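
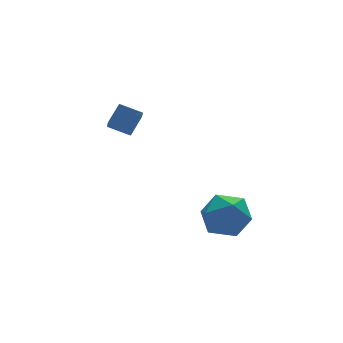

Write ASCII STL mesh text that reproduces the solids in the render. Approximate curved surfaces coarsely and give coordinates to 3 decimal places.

solid 
facet normal -0.716 0.598 0.360
outer loop
vertex -2.275 -0.106 0.544
vertex -1.688 0.219 1.173
vertex -1.971 0.671 -0.142
endloop
endfacet
facet normal -0.639 -0.354 -0.684
outer loop
vertex -1.312 0.121 -0.473
vertex -2.275 -0.106 0.544
vertex -1.971 0.671 -0.142
endloop
endfacet
facet normal -0.716 0.599 0.360
outer loop
vertex -1.971 0.671 -0.142
vertex -1.688 0.219 1.173
vertex -1.383 0.996 0.487
endloop
endfacet
facet normal 0.282 0.719 -0.635
outer loop
vertex -1.383 0.996 0.487
vertex -1.312 0.121 -0.473
vertex -1.971 0.671 -0.142
endloop
endfacet
facet normal -0.282 -0.720 0.635
outer loop
vertex -2.275 -0.106 0.544
vertex -1.029 -0.331 0.842
vertex -1.688 0.219 1.173
endloop
endfacet
facet normal -0.639 -0.353 -0.684
outer loop
vertex -1.617 -0.656 0.213
vertex -2.275 -0.106 0.544
vertex -1.312 0.121 -0.473
endloop
endfacet
facet normal -0.282 -0.719 0.635
outer loop
vertex -1.617 -0.656 0.213
vertex -1.029 -0.331 0.842
vertex -2.275 -0.106 0.544
endloop
endfacet
facet normal 0.638 0.353 0.684
outer loop
vertex -1.688 0.219 1.173
vertex -1.029 -0.331 0.842
vertex -1.383 0.996 0.487
endloop
endfacet
facet normal 0.282 0.719 -0.635
outer loop
vertex -0.725 0.446 0.156
vertex -1.312 0.121 -0.473
vertex -1.383 0.996 0.487
endloop
endfacet
facet normal 0.639 0.353 0.683
outer loop
vertex -1.383 0.996 0.487
vertex -1.029 -0.331 0.842
vertex -0.725 0.446 0.156
endloop
endfacet
facet normal 0.716 -0.598 -0.359
outer loop
vertex -0.725 0.446 0.156
vertex -1.617 -0.656 0.213
vertex -1.312 0.121 -0.473
endloop
endfacet
facet normal 0.716 -0.598 -0.360
outer loop
vertex -1.029 -0.331 0.842
vertex -1.617 -0.656 0.213
vertex -0.725 0.446 0.156
endloop
endfacet
facet normal 0.433 0.661 0.613
outer loop
vertex 0.764 -3.057 -2.704
vertex 0.245 -3.429 -1.936
vertex 1.142 -3.807 -2.162
endloop
endfacet
facet normal 0.868 0.491 0.074
outer loop
vertex 0.764 -3.057 -2.704
vertex 1.142 -3.807 -2.162
vertex 1.231 -3.815 -3.157
endloop
endfacet
facet normal 0.536 0.651 -0.537
outer loop
vertex 0.764 -3.057 -2.704
vertex 1.231 -3.815 -3.157
vertex 0.389 -3.443 -3.546
endloop
endfacet
facet normal -0.104 0.921 -0.376
outer loop
vertex 0.764 -3.057 -2.704
vertex 0.389 -3.443 -3.546
vertex -0.22 -3.204 -2.791
endloop
endfacet
facet normal -0.168 0.927 0.335
outer loop
vertex 0.764 -3.057 -2.704
vertex -0.22 -3.204 -2.791
vertex 0.245 -3.429 -1.936
endloop
endfacet
facet normal 0.972 -0.216 0.089
outer loop
vertex 1.231 -3.815 -3.157
vertex 1.142 -3.807 -2.162
vertex 1.0 -4.656 -2.669
endloop
endfacet
facet normal 0.268 0.061 0.961
outer loop
vertex 1.142 -3.807 -2.162
vertex 0.245 -3.429 -1.936
vertex 0.391 -4.417 -1.914
endloop
endfacet
facet normal -0.705 0.491 0.512
outer loop
vertex 0.245 -3.429 -1.936
vertex -0.22 -3.204 -2.791
vertex -0.451 -4.045 -2.303
endloop
endfacet
facet normal -0.602 0.481 -0.638
outer loop
vertex -0.22 -3.204 -2.791
vertex 0.389 -3.443 -3.546
vertex -0.362 -4.053 -3.298
endloop
endfacet
facet normal 0.435 0.044 -0.899
outer loop
vertex 0.389 -3.443 -3.546
vertex 1.231 -3.815 -3.157
vertex 0.535 -4.431 -3.524
endloop
endfacet
facet normal 0.104 -0.921 0.376
outer loop
vertex 0.016 -4.803 -2.756
vertex 1.0 -4.656 -2.669
vertex 0.391 -4.417 -1.914
endloop
endfacet
facet normal -0.536 -0.651 0.537
outer loop
vertex 0.016 -4.803 -2.756
vertex 0.391 -4.417 -1.914
vertex -0.451 -4.045 -2.303
endloop
endfacet
facet normal -0.868 -0.491 -0.074
outer loop
vertex 0.016 -4.803 -2.756
vertex -0.451 -4.045 -2.303
vertex -0.362 -4.053 -3.298
endloop
endfacet
facet normal -0.433 -0.661 -0.613
outer loop
vertex 0.016 -4.803 -2.756
vertex -0.362 -4.053 -3.298
vertex 0.535 -4.431 -3.524
endloop
endfacet
facet normal 0.168 -0.927 -0.335
outer loop
vertex 0.016 -4.803 -2.756
vertex 0.535 -4.431 -3.524
vertex 1.0 -4.656 -2.669
endloop
endfacet
facet normal 0.602 -0.481 0.638
outer loop
vertex 0.391 -4.417 -1.914
vertex 1.0 -4.656 -2.669
vertex 1.142 -3.807 -2.162
endloop
endfacet
facet normal -0.435 -0.044 0.899
outer loop
vertex -0.451 -4.045 -2.303
vertex 0.391 -4.417 -1.914
vertex 0.245 -3.429 -1.936
endloop
endfacet
facet normal -0.972 0.216 -0.089
outer loop
vertex -0.362 -4.053 -3.298
vertex -0.451 -4.045 -2.303
vertex -0.22 -3.204 -2.791
endloop
endfacet
facet normal -0.268 -0.061 -0.961
outer loop
vertex 0.535 -4.431 -3.524
vertex -0.362 -4.053 -3.298
vertex 0.389 -3.443 -3.546
endloop
endfacet
facet normal 0.705 -0.491 -0.512
outer loop
vertex 1.0 -4.656 -2.669
vertex 0.535 -4.431 -3.524
vertex 1.231 -3.815 -3.157
endloop
endfacet

endsolid


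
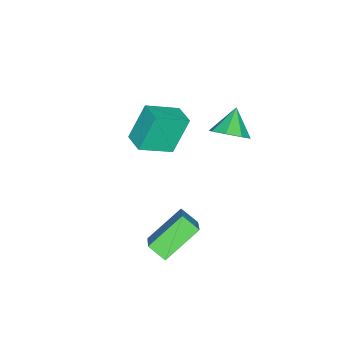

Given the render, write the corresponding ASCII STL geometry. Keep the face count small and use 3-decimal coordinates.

solid 
facet normal -0.626 -0.773 -0.108
outer loop
vertex -2.997 -1.954 0.901
vertex -4.077 -0.974 0.151
vertex -2.249 -2.338 -0.679
endloop
endfacet
facet normal 0.658 -0.598 0.457
outer loop
vertex -1.623 -1.566 -0.571
vertex -2.997 -1.954 0.901
vertex -2.249 -2.338 -0.679
endloop
endfacet
facet normal -0.626 -0.772 -0.109
outer loop
vertex -2.249 -2.338 -0.679
vertex -4.077 -0.974 0.151
vertex -3.328 -1.358 -1.429
endloop
endfacet
facet normal 0.418 -0.215 -0.883
outer loop
vertex -3.328 -1.358 -1.429
vertex -1.623 -1.566 -0.571
vertex -2.249 -2.338 -0.679
endloop
endfacet
facet normal -0.418 0.215 0.883
outer loop
vertex -2.997 -1.954 0.901
vertex -3.451 -0.202 0.259
vertex -4.077 -0.974 0.151
endloop
endfacet
facet normal 0.659 -0.597 0.457
outer loop
vertex -2.372 -1.182 1.009
vertex -2.997 -1.954 0.901
vertex -1.623 -1.566 -0.571
endloop
endfacet
facet normal -0.418 0.215 0.883
outer loop
vertex -2.372 -1.182 1.009
vertex -3.451 -0.202 0.259
vertex -2.997 -1.954 0.901
endloop
endfacet
facet normal -0.658 0.598 -0.457
outer loop
vertex -4.077 -0.974 0.151
vertex -3.451 -0.202 0.259
vertex -3.328 -1.358 -1.429
endloop
endfacet
facet normal 0.418 -0.215 -0.883
outer loop
vertex -2.703 -0.586 -1.321
vertex -1.623 -1.566 -0.571
vertex -3.328 -1.358 -1.429
endloop
endfacet
facet normal -0.659 0.597 -0.457
outer loop
vertex -3.328 -1.358 -1.429
vertex -3.451 -0.202 0.259
vertex -2.703 -0.586 -1.321
endloop
endfacet
facet normal 0.626 0.773 0.109
outer loop
vertex -2.703 -0.586 -1.321
vertex -2.372 -1.182 1.009
vertex -1.623 -1.566 -0.571
endloop
endfacet
facet normal 0.626 0.772 0.109
outer loop
vertex -3.451 -0.202 0.259
vertex -2.372 -1.182 1.009
vertex -2.703 -0.586 -1.321
endloop
endfacet
facet normal -0.698 0.429 0.573
outer loop
vertex 0.851 1.551 -0.977
vertex 0.876 2.286 -1.497
vertex -0.101 1.036 -1.75
endloop
endfacet
facet normal -0.027 -0.816 0.577
outer loop
vertex 1.204 0.234 -2.823
vertex 0.851 1.551 -0.977
vertex -0.101 1.036 -1.75
endloop
endfacet
facet normal -0.698 0.429 0.573
outer loop
vertex -0.101 1.036 -1.75
vertex 0.876 2.286 -1.497
vertex -0.076 1.771 -2.27
endloop
endfacet
facet normal -0.716 -0.387 -0.581
outer loop
vertex -0.076 1.771 -2.27
vertex 1.204 0.234 -2.823
vertex -0.101 1.036 -1.75
endloop
endfacet
facet normal 0.716 0.387 0.581
outer loop
vertex 0.851 1.551 -0.977
vertex 2.181 1.484 -2.57
vertex 0.876 2.286 -1.497
endloop
endfacet
facet normal -0.027 -0.816 0.577
outer loop
vertex 2.156 0.749 -2.05
vertex 0.851 1.551 -0.977
vertex 1.204 0.234 -2.823
endloop
endfacet
facet normal 0.716 0.387 0.581
outer loop
vertex 2.156 0.749 -2.05
vertex 2.181 1.484 -2.57
vertex 0.851 1.551 -0.977
endloop
endfacet
facet normal 0.027 0.816 -0.577
outer loop
vertex 0.876 2.286 -1.497
vertex 2.181 1.484 -2.57
vertex -0.076 1.771 -2.27
endloop
endfacet
facet normal -0.716 -0.387 -0.581
outer loop
vertex 1.229 0.969 -3.343
vertex 1.204 0.234 -2.823
vertex -0.076 1.771 -2.27
endloop
endfacet
facet normal 0.027 0.816 -0.577
outer loop
vertex -0.076 1.771 -2.27
vertex 2.181 1.484 -2.57
vertex 1.229 0.969 -3.343
endloop
endfacet
facet normal 0.698 -0.429 -0.573
outer loop
vertex 1.229 0.969 -3.343
vertex 2.156 0.749 -2.05
vertex 1.204 0.234 -2.823
endloop
endfacet
facet normal 0.698 -0.429 -0.573
outer loop
vertex 2.181 1.484 -2.57
vertex 2.156 0.749 -2.05
vertex 1.229 0.969 -3.343
endloop
endfacet
facet normal 0.739 0.121 -0.663
outer loop
vertex -1.057 2.42 2.927
vertex -1.595 2.344 2.313
vertex -1.303 2.971 2.753
endloop
endfacet
facet normal 0.078 0.332 0.940
outer loop
vertex -1.057 2.42 2.927
vertex -1.303 2.971 2.753
vertex -2.505 2.196 3.127
endloop
endfacet
facet normal 0.740 0.120 -0.662
outer loop
vertex -1.303 2.971 2.753
vertex -1.595 2.344 2.313
vertex -1.719 3.154 2.321
endloop
endfacet
facet normal -0.294 0.745 0.599
outer loop
vertex -1.303 2.971 2.753
vertex -1.719 3.154 2.321
vertex -2.505 2.196 3.127
endloop
endfacet
facet normal 0.740 0.120 -0.662
outer loop
vertex -1.719 3.154 2.321
vertex -1.595 2.344 2.313
vertex -2.063 2.863 1.884
endloop
endfacet
facet normal -0.720 0.685 0.111
outer loop
vertex -1.719 3.154 2.321
vertex -2.063 2.863 1.884
vertex -2.505 2.196 3.127
endloop
endfacet
facet normal 0.740 0.120 -0.662
outer loop
vertex -2.063 2.863 1.884
vertex -1.595 2.344 2.313
vertex -2.133 2.268 1.698
endloop
endfacet
facet normal -0.953 0.187 -0.239
outer loop
vertex -2.063 2.863 1.884
vertex -2.133 2.268 1.698
vertex -2.505 2.196 3.127
endloop
endfacet
facet normal 0.740 0.120 -0.662
outer loop
vertex -2.133 2.268 1.698
vertex -1.595 2.344 2.313
vertex -1.887 1.717 1.873
endloop
endfacet
facet normal -0.854 -0.459 -0.245
outer loop
vertex -2.133 2.268 1.698
vertex -1.887 1.717 1.873
vertex -2.505 2.196 3.127
endloop
endfacet
facet normal 0.740 0.120 -0.662
outer loop
vertex -1.887 1.717 1.873
vertex -1.595 2.344 2.313
vertex -1.471 1.533 2.305
endloop
endfacet
facet normal -0.483 -0.870 0.094
outer loop
vertex -1.887 1.717 1.873
vertex -1.471 1.533 2.305
vertex -2.505 2.196 3.127
endloop
endfacet
facet normal 0.739 0.120 -0.663
outer loop
vertex -1.471 1.533 2.305
vertex -1.595 2.344 2.313
vertex -1.127 1.825 2.741
endloop
endfacet
facet normal -0.054 -0.809 0.585
outer loop
vertex -1.471 1.533 2.305
vertex -1.127 1.825 2.741
vertex -2.505 2.196 3.127
endloop
endfacet
facet normal 0.739 0.120 -0.663
outer loop
vertex -1.127 1.825 2.741
vertex -1.595 2.344 2.313
vertex -1.057 2.42 2.927
endloop
endfacet
facet normal 0.177 -0.313 0.933
outer loop
vertex -1.127 1.825 2.741
vertex -1.057 2.42 2.927
vertex -2.505 2.196 3.127
endloop
endfacet

endsolid


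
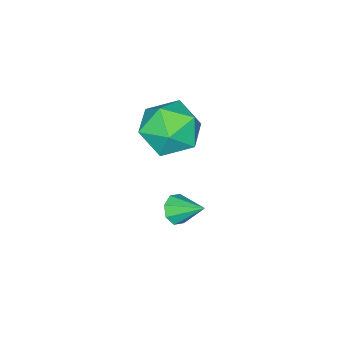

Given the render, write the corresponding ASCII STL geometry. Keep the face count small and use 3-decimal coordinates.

solid 
facet normal -0.991 -0.130 -0.033
outer loop
vertex -4.583 0.415 -0.369
vertex -4.417 -0.774 -0.685
vertex -4.498 -0.455 0.511
endloop
endfacet
facet normal -0.815 0.370 0.445
outer loop
vertex -4.583 0.415 -0.369
vertex -4.498 -0.455 0.511
vertex -3.923 0.634 0.658
endloop
endfacet
facet normal -0.455 0.884 0.104
outer loop
vertex -4.583 0.415 -0.369
vertex -3.923 0.634 0.658
vertex -3.486 0.989 -0.447
endloop
endfacet
facet normal -0.408 0.701 -0.584
outer loop
vertex -4.583 0.415 -0.369
vertex -3.486 0.989 -0.447
vertex -3.791 0.119 -1.278
endloop
endfacet
facet normal -0.740 0.074 -0.669
outer loop
vertex -4.583 0.415 -0.369
vertex -3.791 0.119 -1.278
vertex -4.417 -0.774 -0.685
endloop
endfacet
facet normal -0.377 0.075 0.923
outer loop
vertex -3.923 0.634 0.658
vertex -4.498 -0.455 0.511
vertex -3.349 -0.419 0.978
endloop
endfacet
facet normal -0.661 -0.735 0.151
outer loop
vertex -4.498 -0.455 0.511
vertex -4.417 -0.774 -0.685
vertex -3.654 -1.289 0.147
endloop
endfacet
facet normal -0.254 -0.405 -0.878
outer loop
vertex -4.417 -0.774 -0.685
vertex -3.791 0.119 -1.278
vertex -3.217 -0.934 -0.958
endloop
endfacet
facet normal 0.282 0.609 -0.741
outer loop
vertex -3.791 0.119 -1.278
vertex -3.486 0.989 -0.447
vertex -2.642 0.155 -0.811
endloop
endfacet
facet normal 0.205 0.905 0.372
outer loop
vertex -3.486 0.989 -0.447
vertex -3.923 0.634 0.658
vertex -2.723 0.474 0.385
endloop
endfacet
facet normal 0.408 -0.701 0.584
outer loop
vertex -2.557 -0.715 0.069
vertex -3.349 -0.419 0.978
vertex -3.654 -1.289 0.147
endloop
endfacet
facet normal 0.455 -0.884 -0.104
outer loop
vertex -2.557 -0.715 0.069
vertex -3.654 -1.289 0.147
vertex -3.217 -0.934 -0.958
endloop
endfacet
facet normal 0.815 -0.370 -0.445
outer loop
vertex -2.557 -0.715 0.069
vertex -3.217 -0.934 -0.958
vertex -2.642 0.155 -0.811
endloop
endfacet
facet normal 0.991 0.130 0.033
outer loop
vertex -2.557 -0.715 0.069
vertex -2.642 0.155 -0.811
vertex -2.723 0.474 0.385
endloop
endfacet
facet normal 0.740 -0.074 0.669
outer loop
vertex -2.557 -0.715 0.069
vertex -2.723 0.474 0.385
vertex -3.349 -0.419 0.978
endloop
endfacet
facet normal -0.282 -0.609 0.741
outer loop
vertex -3.654 -1.289 0.147
vertex -3.349 -0.419 0.978
vertex -4.498 -0.455 0.511
endloop
endfacet
facet normal -0.205 -0.905 -0.372
outer loop
vertex -3.217 -0.934 -0.958
vertex -3.654 -1.289 0.147
vertex -4.417 -0.774 -0.685
endloop
endfacet
facet normal 0.377 -0.075 -0.923
outer loop
vertex -2.642 0.155 -0.811
vertex -3.217 -0.934 -0.958
vertex -3.791 0.119 -1.278
endloop
endfacet
facet normal 0.661 0.735 -0.151
outer loop
vertex -2.723 0.474 0.385
vertex -2.642 0.155 -0.811
vertex -3.486 0.989 -0.447
endloop
endfacet
facet normal 0.254 0.405 0.878
outer loop
vertex -3.349 -0.419 0.978
vertex -2.723 0.474 0.385
vertex -3.923 0.634 0.658
endloop
endfacet
facet normal 0.076 -0.827 -0.556
outer loop
vertex 0.942 3.229 0.941
vertex 0.367 3.227 0.865
vertex 0.818 3.459 0.582
endloop
endfacet
facet normal 0.848 0.527 0.045
outer loop
vertex 0.942 3.229 0.941
vertex 0.818 3.459 0.582
vertex 0.273 4.253 1.555
endloop
endfacet
facet normal 0.076 -0.827 -0.557
outer loop
vertex 0.818 3.459 0.582
vertex 0.367 3.227 0.865
vertex 0.43 3.553 0.389
endloop
endfacet
facet normal 0.408 0.806 -0.429
outer loop
vertex 0.818 3.459 0.582
vertex 0.43 3.553 0.389
vertex 0.273 4.253 1.555
endloop
endfacet
facet normal 0.076 -0.827 -0.557
outer loop
vertex 0.43 3.553 0.389
vertex 0.367 3.227 0.865
vertex 0.005 3.457 0.474
endloop
endfacet
facet normal -0.286 0.804 -0.521
outer loop
vertex 0.43 3.553 0.389
vertex 0.005 3.457 0.474
vertex 0.273 4.253 1.555
endloop
endfacet
facet normal 0.076 -0.827 -0.557
outer loop
vertex 0.005 3.457 0.474
vertex 0.367 3.227 0.865
vertex -0.208 3.226 0.788
endloop
endfacet
facet normal -0.833 0.524 -0.179
outer loop
vertex 0.005 3.457 0.474
vertex -0.208 3.226 0.788
vertex 0.273 4.253 1.555
endloop
endfacet
facet normal 0.076 -0.826 -0.558
outer loop
vertex -0.208 3.226 0.788
vertex 0.367 3.227 0.865
vertex -0.083 2.995 1.147
endloop
endfacet
facet normal -0.908 0.128 0.398
outer loop
vertex -0.208 3.226 0.788
vertex -0.083 2.995 1.147
vertex 0.273 4.253 1.555
endloop
endfacet
facet normal 0.077 -0.827 -0.557
outer loop
vertex -0.083 2.995 1.147
vertex 0.367 3.227 0.865
vertex 0.305 2.901 1.34
endloop
endfacet
facet normal -0.469 -0.150 0.870
outer loop
vertex -0.083 2.995 1.147
vertex 0.305 2.901 1.34
vertex 0.273 4.253 1.555
endloop
endfacet
facet normal 0.077 -0.827 -0.557
outer loop
vertex 0.305 2.901 1.34
vertex 0.367 3.227 0.865
vertex 0.73 2.998 1.255
endloop
endfacet
facet normal 0.226 -0.148 0.963
outer loop
vertex 0.305 2.901 1.34
vertex 0.73 2.998 1.255
vertex 0.273 4.253 1.555
endloop
endfacet
facet normal 0.076 -0.827 -0.557
outer loop
vertex 0.73 2.998 1.255
vertex 0.367 3.227 0.865
vertex 0.942 3.229 0.941
endloop
endfacet
facet normal 0.773 0.133 0.620
outer loop
vertex 0.73 2.998 1.255
vertex 0.942 3.229 0.941
vertex 0.273 4.253 1.555
endloop
endfacet

endsolid


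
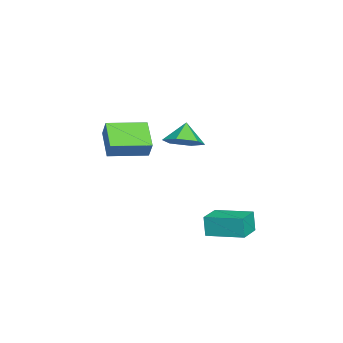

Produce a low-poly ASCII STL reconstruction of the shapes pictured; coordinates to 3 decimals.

solid 
facet normal 0.578 -0.032 -0.815
outer loop
vertex 0.515 1.796 2.889
vertex -0.096 1.03 2.486
vertex -0.32 2.046 2.287
endloop
endfacet
facet normal -0.170 0.804 0.570
outer loop
vertex 0.515 1.796 2.889
vertex -0.32 2.046 2.287
vertex -0.824 1.07 3.514
endloop
endfacet
facet normal 0.578 -0.032 -0.815
outer loop
vertex -0.32 2.046 2.287
vertex -0.096 1.03 2.486
vertex -0.931 1.279 1.884
endloop
endfacet
facet normal -0.807 0.576 0.127
outer loop
vertex -0.32 2.046 2.287
vertex -0.931 1.279 1.884
vertex -0.824 1.07 3.514
endloop
endfacet
facet normal 0.578 -0.032 -0.815
outer loop
vertex -0.931 1.279 1.884
vertex -0.096 1.03 2.486
vertex -0.707 0.263 2.083
endloop
endfacet
facet normal -0.977 -0.208 0.037
outer loop
vertex -0.931 1.279 1.884
vertex -0.707 0.263 2.083
vertex -0.824 1.07 3.514
endloop
endfacet
facet normal 0.578 -0.032 -0.815
outer loop
vertex -0.707 0.263 2.083
vertex -0.096 1.03 2.486
vertex 0.129 0.013 2.686
endloop
endfacet
facet normal -0.511 -0.766 0.390
outer loop
vertex -0.707 0.263 2.083
vertex 0.129 0.013 2.686
vertex -0.824 1.07 3.514
endloop
endfacet
facet normal 0.578 -0.032 -0.815
outer loop
vertex 0.129 0.013 2.686
vertex -0.096 1.03 2.486
vertex 0.74 0.78 3.089
endloop
endfacet
facet normal 0.127 -0.539 0.833
outer loop
vertex 0.129 0.013 2.686
vertex 0.74 0.78 3.089
vertex -0.824 1.07 3.514
endloop
endfacet
facet normal 0.578 -0.032 -0.815
outer loop
vertex 0.74 0.78 3.089
vertex -0.096 1.03 2.486
vertex 0.515 1.796 2.889
endloop
endfacet
facet normal 0.297 0.247 0.922
outer loop
vertex 0.74 0.78 3.089
vertex 0.515 1.796 2.889
vertex -0.824 1.07 3.514
endloop
endfacet
facet normal -0.824 -0.270 0.499
outer loop
vertex -3.596 -3.432 1.97
vertex -4.364 -1.411 1.794
vertex -4.092 -3.705 1.004
endloop
endfacet
facet normal 0.354 -0.932 0.081
outer loop
vertex -2.576 -3.209 0.086
vertex -3.596 -3.432 1.97
vertex -4.092 -3.705 1.004
endloop
endfacet
facet normal -0.824 -0.269 0.498
outer loop
vertex -4.092 -3.705 1.004
vertex -4.364 -1.411 1.794
vertex -4.86 -1.683 0.827
endloop
endfacet
facet normal -0.443 -0.244 -0.863
outer loop
vertex -4.86 -1.683 0.827
vertex -2.576 -3.209 0.086
vertex -4.092 -3.705 1.004
endloop
endfacet
facet normal 0.443 0.243 0.863
outer loop
vertex -3.596 -3.432 1.97
vertex -2.848 -0.915 0.876
vertex -4.364 -1.411 1.794
endloop
endfacet
facet normal 0.353 -0.932 0.081
outer loop
vertex -2.08 -2.937 1.053
vertex -3.596 -3.432 1.97
vertex -2.576 -3.209 0.086
endloop
endfacet
facet normal 0.442 0.244 0.863
outer loop
vertex -2.08 -2.937 1.053
vertex -2.848 -0.915 0.876
vertex -3.596 -3.432 1.97
endloop
endfacet
facet normal -0.354 0.932 -0.081
outer loop
vertex -4.364 -1.411 1.794
vertex -2.848 -0.915 0.876
vertex -4.86 -1.683 0.827
endloop
endfacet
facet normal -0.443 -0.243 -0.863
outer loop
vertex -3.344 -1.188 -0.09
vertex -2.576 -3.209 0.086
vertex -4.86 -1.683 0.827
endloop
endfacet
facet normal -0.354 0.932 -0.082
outer loop
vertex -4.86 -1.683 0.827
vertex -2.848 -0.915 0.876
vertex -3.344 -1.188 -0.09
endloop
endfacet
facet normal 0.824 0.270 -0.498
outer loop
vertex -3.344 -1.188 -0.09
vertex -2.08 -2.937 1.053
vertex -2.576 -3.209 0.086
endloop
endfacet
facet normal 0.824 0.269 -0.499
outer loop
vertex -2.848 -0.915 0.876
vertex -2.08 -2.937 1.053
vertex -3.344 -1.188 -0.09
endloop
endfacet
facet normal -0.955 0.259 -0.141
outer loop
vertex -0.393 2.548 -2.251
vertex 0.095 4.499 -1.97
vertex -0.189 2.665 -3.418
endloop
endfacet
facet normal -0.241 -0.961 -0.138
outer loop
vertex 1.225 2.281 -3.21
vertex -0.393 2.548 -2.251
vertex -0.189 2.665 -3.418
endloop
endfacet
facet normal -0.955 0.259 -0.141
outer loop
vertex -0.189 2.665 -3.418
vertex 0.095 4.499 -1.97
vertex 0.299 4.616 -3.137
endloop
endfacet
facet normal 0.171 0.098 -0.980
outer loop
vertex 0.299 4.616 -3.137
vertex 1.225 2.281 -3.21
vertex -0.189 2.665 -3.418
endloop
endfacet
facet normal -0.171 -0.098 0.980
outer loop
vertex -0.393 2.548 -2.251
vertex 1.509 4.115 -1.762
vertex 0.095 4.499 -1.97
endloop
endfacet
facet normal -0.241 -0.961 -0.138
outer loop
vertex 1.021 2.164 -2.043
vertex -0.393 2.548 -2.251
vertex 1.225 2.281 -3.21
endloop
endfacet
facet normal -0.171 -0.098 0.980
outer loop
vertex 1.021 2.164 -2.043
vertex 1.509 4.115 -1.762
vertex -0.393 2.548 -2.251
endloop
endfacet
facet normal 0.241 0.961 0.138
outer loop
vertex 0.095 4.499 -1.97
vertex 1.509 4.115 -1.762
vertex 0.299 4.616 -3.137
endloop
endfacet
facet normal 0.171 0.098 -0.980
outer loop
vertex 1.713 4.232 -2.929
vertex 1.225 2.281 -3.21
vertex 0.299 4.616 -3.137
endloop
endfacet
facet normal 0.241 0.961 0.138
outer loop
vertex 0.299 4.616 -3.137
vertex 1.509 4.115 -1.762
vertex 1.713 4.232 -2.929
endloop
endfacet
facet normal 0.955 -0.259 0.141
outer loop
vertex 1.713 4.232 -2.929
vertex 1.021 2.164 -2.043
vertex 1.225 2.281 -3.21
endloop
endfacet
facet normal 0.955 -0.259 0.141
outer loop
vertex 1.509 4.115 -1.762
vertex 1.021 2.164 -2.043
vertex 1.713 4.232 -2.929
endloop
endfacet

endsolid


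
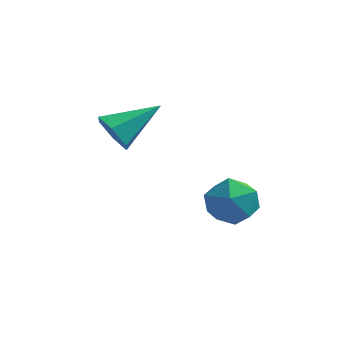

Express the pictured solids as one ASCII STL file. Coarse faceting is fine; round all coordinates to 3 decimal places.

solid 
facet normal -0.278 0.696 0.662
outer loop
vertex -0.354 0.932 -1.958
vertex 0.194 0.508 -1.282
vertex 0.57 1.197 -1.848
endloop
endfacet
facet normal -0.276 0.961 -0.001
outer loop
vertex -0.354 0.932 -1.958
vertex 0.57 1.197 -1.848
vertex 0.199 1.09 -2.735
endloop
endfacet
facet normal -0.720 0.569 -0.397
outer loop
vertex -0.354 0.932 -1.958
vertex 0.199 1.09 -2.735
vertex -0.406 0.336 -2.717
endloop
endfacet
facet normal -0.998 0.060 0.021
outer loop
vertex -0.354 0.932 -1.958
vertex -0.406 0.336 -2.717
vertex -0.409 -0.024 -1.819
endloop
endfacet
facet normal -0.724 0.140 0.675
outer loop
vertex -0.354 0.932 -1.958
vertex -0.409 -0.024 -1.819
vertex 0.194 0.508 -1.282
endloop
endfacet
facet normal 0.382 0.885 -0.267
outer loop
vertex 0.199 1.09 -2.735
vertex 0.57 1.197 -1.848
vertex 1.089 0.764 -2.541
endloop
endfacet
facet normal 0.379 0.455 0.806
outer loop
vertex 0.57 1.197 -1.848
vertex 0.194 0.508 -1.282
vertex 1.086 0.404 -1.643
endloop
endfacet
facet normal -0.343 -0.445 0.827
outer loop
vertex 0.194 0.508 -1.282
vertex -0.409 -0.024 -1.819
vertex 0.481 -0.35 -1.625
endloop
endfacet
facet normal -0.787 -0.572 -0.232
outer loop
vertex -0.409 -0.024 -1.819
vertex -0.406 0.336 -2.717
vertex 0.11 -0.457 -2.512
endloop
endfacet
facet normal -0.338 0.250 -0.907
outer loop
vertex -0.406 0.336 -2.717
vertex 0.199 1.09 -2.735
vertex 0.486 0.232 -3.078
endloop
endfacet
facet normal 0.998 -0.060 -0.021
outer loop
vertex 1.034 -0.192 -2.402
vertex 1.089 0.764 -2.541
vertex 1.086 0.404 -1.643
endloop
endfacet
facet normal 0.720 -0.569 0.397
outer loop
vertex 1.034 -0.192 -2.402
vertex 1.086 0.404 -1.643
vertex 0.481 -0.35 -1.625
endloop
endfacet
facet normal 0.276 -0.961 0.001
outer loop
vertex 1.034 -0.192 -2.402
vertex 0.481 -0.35 -1.625
vertex 0.11 -0.457 -2.512
endloop
endfacet
facet normal 0.278 -0.696 -0.662
outer loop
vertex 1.034 -0.192 -2.402
vertex 0.11 -0.457 -2.512
vertex 0.486 0.232 -3.078
endloop
endfacet
facet normal 0.724 -0.140 -0.675
outer loop
vertex 1.034 -0.192 -2.402
vertex 0.486 0.232 -3.078
vertex 1.089 0.764 -2.541
endloop
endfacet
facet normal 0.787 0.572 0.232
outer loop
vertex 1.086 0.404 -1.643
vertex 1.089 0.764 -2.541
vertex 0.57 1.197 -1.848
endloop
endfacet
facet normal 0.338 -0.250 0.907
outer loop
vertex 0.481 -0.35 -1.625
vertex 1.086 0.404 -1.643
vertex 0.194 0.508 -1.282
endloop
endfacet
facet normal -0.382 -0.885 0.267
outer loop
vertex 0.11 -0.457 -2.512
vertex 0.481 -0.35 -1.625
vertex -0.409 -0.024 -1.819
endloop
endfacet
facet normal -0.379 -0.455 -0.806
outer loop
vertex 0.486 0.232 -3.078
vertex 0.11 -0.457 -2.512
vertex -0.406 0.336 -2.717
endloop
endfacet
facet normal 0.343 0.445 -0.827
outer loop
vertex 1.089 0.764 -2.541
vertex 0.486 0.232 -3.078
vertex 0.199 1.09 -2.735
endloop
endfacet
facet normal -0.644 -0.617 -0.452
outer loop
vertex -2.884 0.242 -0.447
vertex -3.299 0.184 0.223
vertex -3.472 0.749 -0.302
endloop
endfacet
facet normal 0.394 0.645 -0.655
outer loop
vertex -2.884 0.242 -0.447
vertex -3.472 0.749 -0.302
vertex -2.141 1.296 1.037
endloop
endfacet
facet normal -0.644 -0.617 -0.452
outer loop
vertex -3.472 0.749 -0.302
vertex -3.299 0.184 0.223
vertex -3.887 0.692 0.367
endloop
endfacet
facet normal -0.291 0.952 -0.099
outer loop
vertex -3.472 0.749 -0.302
vertex -3.887 0.692 0.367
vertex -2.141 1.296 1.037
endloop
endfacet
facet normal -0.644 -0.617 -0.453
outer loop
vertex -3.887 0.692 0.367
vertex -3.299 0.184 0.223
vertex -3.715 0.127 0.892
endloop
endfacet
facet normal -0.457 0.527 0.717
outer loop
vertex -3.887 0.692 0.367
vertex -3.715 0.127 0.892
vertex -2.141 1.296 1.037
endloop
endfacet
facet normal -0.643 -0.618 -0.453
outer loop
vertex -3.715 0.127 0.892
vertex -3.299 0.184 0.223
vertex -3.127 -0.38 0.748
endloop
endfacet
facet normal 0.062 -0.205 0.977
outer loop
vertex -3.715 0.127 0.892
vertex -3.127 -0.38 0.748
vertex -2.141 1.296 1.037
endloop
endfacet
facet normal -0.644 -0.617 -0.452
outer loop
vertex -3.127 -0.38 0.748
vertex -3.299 0.184 0.223
vertex -2.711 -0.323 0.078
endloop
endfacet
facet normal 0.748 -0.513 0.421
outer loop
vertex -3.127 -0.38 0.748
vertex -2.711 -0.323 0.078
vertex -2.141 1.296 1.037
endloop
endfacet
facet normal -0.644 -0.617 -0.452
outer loop
vertex -2.711 -0.323 0.078
vertex -3.299 0.184 0.223
vertex -2.884 0.242 -0.447
endloop
endfacet
facet normal 0.914 -0.088 -0.396
outer loop
vertex -2.711 -0.323 0.078
vertex -2.884 0.242 -0.447
vertex -2.141 1.296 1.037
endloop
endfacet

endsolid


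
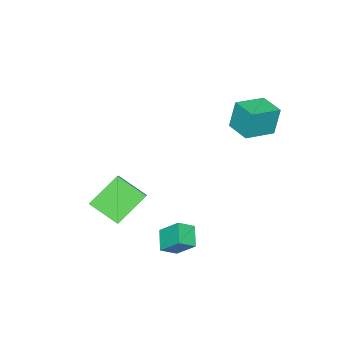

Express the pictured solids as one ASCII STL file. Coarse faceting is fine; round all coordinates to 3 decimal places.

solid 
facet normal -0.640 -0.501 -0.583
outer loop
vertex 1.362 -3.55 -2.53
vertex 1.045 -2.08 -3.444
vertex 2.894 -4.016 -3.81
endloop
endfacet
facet normal 0.180 -0.835 0.520
outer loop
vertex 3.655 -3.42 -3.116
vertex 1.362 -3.55 -2.53
vertex 2.894 -4.016 -3.81
endloop
endfacet
facet normal -0.640 -0.501 -0.583
outer loop
vertex 2.894 -4.016 -3.81
vertex 1.045 -2.08 -3.444
vertex 2.577 -2.546 -4.724
endloop
endfacet
facet normal 0.747 -0.227 -0.624
outer loop
vertex 2.577 -2.546 -4.724
vertex 3.655 -3.42 -3.116
vertex 2.894 -4.016 -3.81
endloop
endfacet
facet normal -0.747 0.227 0.624
outer loop
vertex 1.362 -3.55 -2.53
vertex 1.806 -1.484 -2.75
vertex 1.045 -2.08 -3.444
endloop
endfacet
facet normal 0.180 -0.835 0.520
outer loop
vertex 2.123 -2.954 -1.836
vertex 1.362 -3.55 -2.53
vertex 3.655 -3.42 -3.116
endloop
endfacet
facet normal -0.747 0.227 0.624
outer loop
vertex 2.123 -2.954 -1.836
vertex 1.806 -1.484 -2.75
vertex 1.362 -3.55 -2.53
endloop
endfacet
facet normal -0.180 0.835 -0.520
outer loop
vertex 1.045 -2.08 -3.444
vertex 1.806 -1.484 -2.75
vertex 2.577 -2.546 -4.724
endloop
endfacet
facet normal 0.747 -0.227 -0.624
outer loop
vertex 3.338 -1.95 -4.03
vertex 3.655 -3.42 -3.116
vertex 2.577 -2.546 -4.724
endloop
endfacet
facet normal -0.180 0.835 -0.520
outer loop
vertex 2.577 -2.546 -4.724
vertex 1.806 -1.484 -2.75
vertex 3.338 -1.95 -4.03
endloop
endfacet
facet normal 0.640 0.501 0.583
outer loop
vertex 3.338 -1.95 -4.03
vertex 2.123 -2.954 -1.836
vertex 3.655 -3.42 -3.116
endloop
endfacet
facet normal 0.640 0.501 0.583
outer loop
vertex 1.806 -1.484 -2.75
vertex 2.123 -2.954 -1.836
vertex 3.338 -1.95 -4.03
endloop
endfacet
facet normal -0.750 0.421 -0.510
outer loop
vertex 3.102 2.344 -2.239
vertex 3.866 2.981 -2.836
vertex 3.189 1.355 -3.184
endloop
endfacet
facet normal -0.659 -0.549 0.514
outer loop
vertex 3.894 0.959 -2.704
vertex 3.102 2.344 -2.239
vertex 3.189 1.355 -3.184
endloop
endfacet
facet normal -0.750 0.421 -0.511
outer loop
vertex 3.189 1.355 -3.184
vertex 3.866 2.981 -2.836
vertex 3.953 1.992 -3.78
endloop
endfacet
facet normal 0.064 -0.722 -0.689
outer loop
vertex 3.953 1.992 -3.78
vertex 3.894 0.959 -2.704
vertex 3.189 1.355 -3.184
endloop
endfacet
facet normal -0.064 0.722 0.689
outer loop
vertex 3.102 2.344 -2.239
vertex 4.571 2.585 -2.356
vertex 3.866 2.981 -2.836
endloop
endfacet
facet normal -0.658 -0.549 0.515
outer loop
vertex 3.807 1.948 -1.76
vertex 3.102 2.344 -2.239
vertex 3.894 0.959 -2.704
endloop
endfacet
facet normal -0.063 0.721 0.690
outer loop
vertex 3.807 1.948 -1.76
vertex 4.571 2.585 -2.356
vertex 3.102 2.344 -2.239
endloop
endfacet
facet normal 0.659 0.549 -0.514
outer loop
vertex 3.866 2.981 -2.836
vertex 4.571 2.585 -2.356
vertex 3.953 1.992 -3.78
endloop
endfacet
facet normal 0.063 -0.722 -0.689
outer loop
vertex 4.658 1.596 -3.301
vertex 3.894 0.959 -2.704
vertex 3.953 1.992 -3.78
endloop
endfacet
facet normal 0.658 0.550 -0.515
outer loop
vertex 3.953 1.992 -3.78
vertex 4.571 2.585 -2.356
vertex 4.658 1.596 -3.301
endloop
endfacet
facet normal 0.750 -0.421 0.510
outer loop
vertex 4.658 1.596 -3.301
vertex 3.807 1.948 -1.76
vertex 3.894 0.959 -2.704
endloop
endfacet
facet normal 0.750 -0.422 0.510
outer loop
vertex 4.571 2.585 -2.356
vertex 3.807 1.948 -1.76
vertex 4.658 1.596 -3.301
endloop
endfacet
facet normal -0.934 0.314 -0.171
outer loop
vertex -3.063 1.62 2.752
vertex -2.624 2.884 2.674
vertex -2.838 1.447 1.207
endloop
endfacet
facet normal -0.327 -0.943 0.058
outer loop
vertex -1.316 0.936 1.486
vertex -3.063 1.62 2.752
vertex -2.838 1.447 1.207
endloop
endfacet
facet normal -0.934 0.314 -0.171
outer loop
vertex -2.838 1.447 1.207
vertex -2.624 2.884 2.674
vertex -2.399 2.711 1.13
endloop
endfacet
facet normal 0.143 -0.110 -0.984
outer loop
vertex -2.399 2.711 1.13
vertex -1.316 0.936 1.486
vertex -2.838 1.447 1.207
endloop
endfacet
facet normal -0.143 0.110 0.984
outer loop
vertex -3.063 1.62 2.752
vertex -1.102 2.373 2.953
vertex -2.624 2.884 2.674
endloop
endfacet
facet normal -0.327 -0.943 0.058
outer loop
vertex -1.541 1.109 3.03
vertex -3.063 1.62 2.752
vertex -1.316 0.936 1.486
endloop
endfacet
facet normal -0.143 0.110 0.984
outer loop
vertex -1.541 1.109 3.03
vertex -1.102 2.373 2.953
vertex -3.063 1.62 2.752
endloop
endfacet
facet normal 0.327 0.943 -0.058
outer loop
vertex -2.624 2.884 2.674
vertex -1.102 2.373 2.953
vertex -2.399 2.711 1.13
endloop
endfacet
facet normal 0.143 -0.110 -0.984
outer loop
vertex -0.877 2.2 1.408
vertex -1.316 0.936 1.486
vertex -2.399 2.711 1.13
endloop
endfacet
facet normal 0.327 0.943 -0.058
outer loop
vertex -2.399 2.711 1.13
vertex -1.102 2.373 2.953
vertex -0.877 2.2 1.408
endloop
endfacet
facet normal 0.934 -0.314 0.171
outer loop
vertex -0.877 2.2 1.408
vertex -1.541 1.109 3.03
vertex -1.316 0.936 1.486
endloop
endfacet
facet normal 0.934 -0.314 0.171
outer loop
vertex -1.102 2.373 2.953
vertex -1.541 1.109 3.03
vertex -0.877 2.2 1.408
endloop
endfacet

endsolid


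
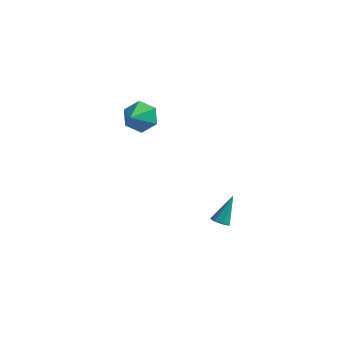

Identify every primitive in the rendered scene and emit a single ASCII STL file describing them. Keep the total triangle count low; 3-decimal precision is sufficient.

solid 
facet normal -0.162 -0.550 -0.819
outer loop
vertex 1.833 0.596 -3.733
vertex 1.341 0.669 -3.685
vertex 1.674 0.945 -3.936
endloop
endfacet
facet normal 0.926 0.365 -0.097
outer loop
vertex 1.833 0.596 -3.733
vertex 1.674 0.945 -3.936
vertex 1.599 1.551 -2.375
endloop
endfacet
facet normal -0.161 -0.550 -0.819
outer loop
vertex 1.674 0.945 -3.936
vertex 1.341 0.669 -3.685
vertex 1.264 1.086 -3.95
endloop
endfacet
facet normal 0.317 0.889 -0.330
outer loop
vertex 1.674 0.945 -3.936
vertex 1.264 1.086 -3.95
vertex 1.599 1.551 -2.375
endloop
endfacet
facet normal -0.160 -0.550 -0.819
outer loop
vertex 1.264 1.086 -3.95
vertex 1.341 0.669 -3.685
vertex 0.912 0.913 -3.765
endloop
endfacet
facet normal -0.497 0.855 -0.147
outer loop
vertex 1.264 1.086 -3.95
vertex 0.912 0.913 -3.765
vertex 1.599 1.551 -2.375
endloop
endfacet
facet normal -0.161 -0.552 -0.818
outer loop
vertex 0.912 0.913 -3.765
vertex 1.341 0.669 -3.685
vertex 0.883 0.557 -3.519
endloop
endfacet
facet normal -0.904 0.290 0.314
outer loop
vertex 0.912 0.913 -3.765
vertex 0.883 0.557 -3.519
vertex 1.599 1.551 -2.375
endloop
endfacet
facet normal -0.162 -0.552 -0.818
outer loop
vertex 0.883 0.557 -3.519
vertex 1.341 0.669 -3.685
vertex 1.199 0.285 -3.398
endloop
endfacet
facet normal -0.598 -0.381 0.705
outer loop
vertex 0.883 0.557 -3.519
vertex 1.199 0.285 -3.398
vertex 1.599 1.551 -2.375
endloop
endfacet
facet normal -0.162 -0.552 -0.818
outer loop
vertex 1.199 0.285 -3.398
vertex 1.341 0.669 -3.685
vertex 1.622 0.303 -3.494
endloop
endfacet
facet normal 0.194 -0.653 0.732
outer loop
vertex 1.199 0.285 -3.398
vertex 1.622 0.303 -3.494
vertex 1.599 1.551 -2.375
endloop
endfacet
facet normal -0.162 -0.551 -0.819
outer loop
vertex 1.622 0.303 -3.494
vertex 1.341 0.669 -3.685
vertex 1.833 0.596 -3.733
endloop
endfacet
facet normal 0.870 -0.320 0.375
outer loop
vertex 1.622 0.303 -3.494
vertex 1.833 0.596 -3.733
vertex 1.599 1.551 -2.375
endloop
endfacet
facet normal -0.021 0.859 -0.511
outer loop
vertex -2.12 -0.361 2.224
vertex -2.374 0.065 2.951
vertex -1.517 -0.023 2.768
endloop
endfacet
facet normal 0.638 -0.727 -0.255
outer loop
vertex -2.12 -0.361 2.224
vertex -1.517 -0.023 2.768
vertex -2.346 -1.045 3.609
endloop
endfacet
facet normal -0.021 0.860 -0.510
outer loop
vertex -1.517 -0.023 2.768
vertex -2.374 0.065 2.951
vertex -1.771 0.403 3.496
endloop
endfacet
facet normal 0.835 -0.295 0.464
outer loop
vertex -1.517 -0.023 2.768
vertex -1.771 0.403 3.496
vertex -2.346 -1.045 3.609
endloop
endfacet
facet normal -0.021 0.860 -0.510
outer loop
vertex -1.771 0.403 3.496
vertex -2.374 0.065 2.951
vertex -2.627 0.49 3.678
endloop
endfacet
facet normal 0.207 -0.006 0.978
outer loop
vertex -1.771 0.403 3.496
vertex -2.627 0.49 3.678
vertex -2.346 -1.045 3.609
endloop
endfacet
facet normal -0.021 0.860 -0.510
outer loop
vertex -2.627 0.49 3.678
vertex -2.374 0.065 2.951
vertex -3.23 0.152 3.133
endloop
endfacet
facet normal -0.616 -0.148 0.774
outer loop
vertex -2.627 0.49 3.678
vertex -3.23 0.152 3.133
vertex -2.346 -1.045 3.609
endloop
endfacet
facet normal -0.021 0.860 -0.510
outer loop
vertex -3.23 0.152 3.133
vertex -2.374 0.065 2.951
vertex -2.976 -0.273 2.406
endloop
endfacet
facet normal -0.813 -0.579 0.054
outer loop
vertex -3.23 0.152 3.133
vertex -2.976 -0.273 2.406
vertex -2.346 -1.045 3.609
endloop
endfacet
facet normal -0.020 0.860 -0.511
outer loop
vertex -2.976 -0.273 2.406
vertex -2.374 0.065 2.951
vertex -2.12 -0.361 2.224
endloop
endfacet
facet normal -0.187 -0.868 -0.459
outer loop
vertex -2.976 -0.273 2.406
vertex -2.12 -0.361 2.224
vertex -2.346 -1.045 3.609
endloop
endfacet

endsolid


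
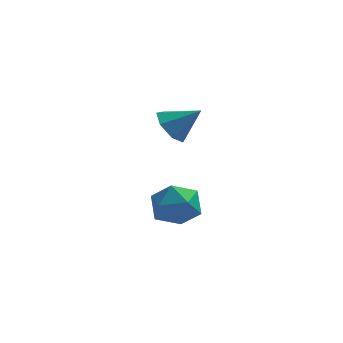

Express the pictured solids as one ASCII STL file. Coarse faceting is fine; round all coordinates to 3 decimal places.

solid 
facet normal -0.602 0.798 0.033
outer loop
vertex 1.453 0.731 -3.717
vertex 1.007 0.362 -2.928
vertex 1.785 0.945 -2.823
endloop
endfacet
facet normal 0.033 0.969 -0.244
outer loop
vertex 1.453 0.731 -3.717
vertex 1.785 0.945 -2.823
vertex 2.415 0.742 -3.543
endloop
endfacet
facet normal 0.142 0.558 -0.818
outer loop
vertex 1.453 0.731 -3.717
vertex 2.415 0.742 -3.543
vertex 2.026 0.034 -4.093
endloop
endfacet
facet normal -0.426 0.133 -0.895
outer loop
vertex 1.453 0.731 -3.717
vertex 2.026 0.034 -4.093
vertex 1.156 -0.201 -3.714
endloop
endfacet
facet normal -0.886 0.281 -0.369
outer loop
vertex 1.453 0.731 -3.717
vertex 1.156 -0.201 -3.714
vertex 1.007 0.362 -2.928
endloop
endfacet
facet normal 0.534 0.812 0.238
outer loop
vertex 2.415 0.742 -3.543
vertex 1.785 0.945 -2.823
vertex 2.564 0.381 -2.646
endloop
endfacet
facet normal -0.493 0.534 0.687
outer loop
vertex 1.785 0.945 -2.823
vertex 1.007 0.362 -2.928
vertex 1.694 0.146 -2.267
endloop
endfacet
facet normal -0.952 -0.303 0.036
outer loop
vertex 1.007 0.362 -2.928
vertex 1.156 -0.201 -3.714
vertex 1.305 -0.562 -2.817
endloop
endfacet
facet normal -0.208 -0.543 -0.814
outer loop
vertex 1.156 -0.201 -3.714
vertex 2.026 0.034 -4.093
vertex 1.935 -0.765 -3.537
endloop
endfacet
facet normal 0.709 0.146 -0.690
outer loop
vertex 2.026 0.034 -4.093
vertex 2.415 0.742 -3.543
vertex 2.713 -0.182 -3.432
endloop
endfacet
facet normal 0.426 -0.133 0.895
outer loop
vertex 2.267 -0.551 -2.643
vertex 2.564 0.381 -2.646
vertex 1.694 0.146 -2.267
endloop
endfacet
facet normal -0.142 -0.558 0.818
outer loop
vertex 2.267 -0.551 -2.643
vertex 1.694 0.146 -2.267
vertex 1.305 -0.562 -2.817
endloop
endfacet
facet normal -0.033 -0.969 0.244
outer loop
vertex 2.267 -0.551 -2.643
vertex 1.305 -0.562 -2.817
vertex 1.935 -0.765 -3.537
endloop
endfacet
facet normal 0.602 -0.798 -0.033
outer loop
vertex 2.267 -0.551 -2.643
vertex 1.935 -0.765 -3.537
vertex 2.713 -0.182 -3.432
endloop
endfacet
facet normal 0.886 -0.281 0.369
outer loop
vertex 2.267 -0.551 -2.643
vertex 2.713 -0.182 -3.432
vertex 2.564 0.381 -2.646
endloop
endfacet
facet normal 0.208 0.543 0.814
outer loop
vertex 1.694 0.146 -2.267
vertex 2.564 0.381 -2.646
vertex 1.785 0.945 -2.823
endloop
endfacet
facet normal -0.709 -0.146 0.690
outer loop
vertex 1.305 -0.562 -2.817
vertex 1.694 0.146 -2.267
vertex 1.007 0.362 -2.928
endloop
endfacet
facet normal -0.534 -0.812 -0.238
outer loop
vertex 1.935 -0.765 -3.537
vertex 1.305 -0.562 -2.817
vertex 1.156 -0.201 -3.714
endloop
endfacet
facet normal 0.493 -0.534 -0.687
outer loop
vertex 2.713 -0.182 -3.432
vertex 1.935 -0.765 -3.537
vertex 2.026 0.034 -4.093
endloop
endfacet
facet normal 0.952 0.303 -0.036
outer loop
vertex 2.564 0.381 -2.646
vertex 2.713 -0.182 -3.432
vertex 2.415 0.742 -3.543
endloop
endfacet
facet normal -0.783 0.022 -0.622
outer loop
vertex 2.147 0.238 0.132
vertex 1.697 -0.046 0.688
vertex 1.849 0.69 0.523
endloop
endfacet
facet normal 0.758 0.634 -0.155
outer loop
vertex 2.147 0.238 0.132
vertex 1.849 0.69 0.523
vertex 2.683 -0.074 1.472
endloop
endfacet
facet normal -0.783 0.023 -0.621
outer loop
vertex 1.849 0.69 0.523
vertex 1.697 -0.046 0.688
vertex 1.437 0.588 1.039
endloop
endfacet
facet normal 0.310 0.855 0.416
outer loop
vertex 1.849 0.69 0.523
vertex 1.437 0.588 1.039
vertex 2.683 -0.074 1.472
endloop
endfacet
facet normal -0.783 0.023 -0.622
outer loop
vertex 1.437 0.588 1.039
vertex 1.697 -0.046 0.688
vertex 1.22 0.009 1.291
endloop
endfacet
facet normal -0.087 0.425 0.901
outer loop
vertex 1.437 0.588 1.039
vertex 1.22 0.009 1.291
vertex 2.683 -0.074 1.472
endloop
endfacet
facet normal -0.783 0.022 -0.621
outer loop
vertex 1.22 0.009 1.291
vertex 1.697 -0.046 0.688
vertex 1.363 -0.612 1.089
endloop
endfacet
facet normal -0.134 -0.334 0.933
outer loop
vertex 1.22 0.009 1.291
vertex 1.363 -0.612 1.089
vertex 2.683 -0.074 1.472
endloop
endfacet
facet normal -0.783 0.022 -0.622
outer loop
vertex 1.363 -0.612 1.089
vertex 1.697 -0.046 0.688
vertex 1.757 -0.807 0.586
endloop
endfacet
facet normal 0.204 -0.848 0.489
outer loop
vertex 1.363 -0.612 1.089
vertex 1.757 -0.807 0.586
vertex 2.683 -0.074 1.472
endloop
endfacet
facet normal -0.784 0.021 -0.621
outer loop
vertex 1.757 -0.807 0.586
vertex 1.697 -0.046 0.688
vertex 2.105 -0.428 0.16
endloop
endfacet
facet normal 0.675 -0.731 -0.100
outer loop
vertex 1.757 -0.807 0.586
vertex 2.105 -0.428 0.16
vertex 2.683 -0.074 1.472
endloop
endfacet
facet normal -0.783 0.023 -0.622
outer loop
vertex 2.105 -0.428 0.16
vertex 1.697 -0.046 0.688
vertex 2.147 0.238 0.132
endloop
endfacet
facet normal 0.920 -0.074 -0.385
outer loop
vertex 2.105 -0.428 0.16
vertex 2.147 0.238 0.132
vertex 2.683 -0.074 1.472
endloop
endfacet

endsolid


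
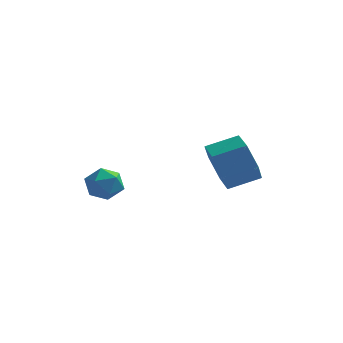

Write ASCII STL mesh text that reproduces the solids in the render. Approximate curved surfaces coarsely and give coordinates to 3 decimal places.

solid 
facet normal -0.078 0.691 0.719
outer loop
vertex -2.178 1.025 -3.401
vertex -1.978 0.565 -2.937
vertex -1.514 0.951 -3.258
endloop
endfacet
facet normal 0.091 0.992 0.093
outer loop
vertex -2.178 1.025 -3.401
vertex -1.514 0.951 -3.258
vertex -1.717 1.03 -3.906
endloop
endfacet
facet normal -0.421 0.826 -0.376
outer loop
vertex -2.178 1.025 -3.401
vertex -1.717 1.03 -3.906
vertex -2.306 0.694 -3.985
endloop
endfacet
facet normal -0.905 0.424 -0.042
outer loop
vertex -2.178 1.025 -3.401
vertex -2.306 0.694 -3.985
vertex -2.468 0.407 -3.387
endloop
endfacet
facet normal -0.693 0.340 0.636
outer loop
vertex -2.178 1.025 -3.401
vertex -2.468 0.407 -3.387
vertex -1.978 0.565 -2.937
endloop
endfacet
facet normal 0.702 0.700 -0.135
outer loop
vertex -1.717 1.03 -3.906
vertex -1.514 0.951 -3.258
vertex -1.232 0.573 -3.753
endloop
endfacet
facet normal 0.430 0.213 0.877
outer loop
vertex -1.514 0.951 -3.258
vertex -1.978 0.565 -2.937
vertex -1.394 0.286 -3.155
endloop
endfacet
facet normal -0.568 -0.354 0.743
outer loop
vertex -1.978 0.565 -2.937
vertex -2.468 0.407 -3.387
vertex -1.983 -0.05 -3.234
endloop
endfacet
facet normal -0.910 -0.219 -0.352
outer loop
vertex -2.468 0.407 -3.387
vertex -2.306 0.694 -3.985
vertex -2.186 0.029 -3.882
endloop
endfacet
facet normal -0.127 0.432 -0.893
outer loop
vertex -2.306 0.694 -3.985
vertex -1.717 1.03 -3.906
vertex -1.722 0.415 -4.203
endloop
endfacet
facet normal 0.905 -0.424 0.042
outer loop
vertex -1.522 -0.045 -3.739
vertex -1.232 0.573 -3.753
vertex -1.394 0.286 -3.155
endloop
endfacet
facet normal 0.421 -0.826 0.376
outer loop
vertex -1.522 -0.045 -3.739
vertex -1.394 0.286 -3.155
vertex -1.983 -0.05 -3.234
endloop
endfacet
facet normal -0.091 -0.992 -0.093
outer loop
vertex -1.522 -0.045 -3.739
vertex -1.983 -0.05 -3.234
vertex -2.186 0.029 -3.882
endloop
endfacet
facet normal 0.078 -0.691 -0.719
outer loop
vertex -1.522 -0.045 -3.739
vertex -2.186 0.029 -3.882
vertex -1.722 0.415 -4.203
endloop
endfacet
facet normal 0.693 -0.340 -0.636
outer loop
vertex -1.522 -0.045 -3.739
vertex -1.722 0.415 -4.203
vertex -1.232 0.573 -3.753
endloop
endfacet
facet normal 0.910 0.219 0.352
outer loop
vertex -1.394 0.286 -3.155
vertex -1.232 0.573 -3.753
vertex -1.514 0.951 -3.258
endloop
endfacet
facet normal 0.127 -0.432 0.893
outer loop
vertex -1.983 -0.05 -3.234
vertex -1.394 0.286 -3.155
vertex -1.978 0.565 -2.937
endloop
endfacet
facet normal -0.702 -0.700 0.135
outer loop
vertex -2.186 0.029 -3.882
vertex -1.983 -0.05 -3.234
vertex -2.468 0.407 -3.387
endloop
endfacet
facet normal -0.430 -0.213 -0.877
outer loop
vertex -1.722 0.415 -4.203
vertex -2.186 0.029 -3.882
vertex -2.306 0.694 -3.985
endloop
endfacet
facet normal 0.568 0.354 -0.743
outer loop
vertex -1.232 0.573 -3.753
vertex -1.722 0.415 -4.203
vertex -1.717 1.03 -3.906
endloop
endfacet
facet normal -0.838 -0.433 -0.333
outer loop
vertex 1.75 1.737 -3.917
vertex 1.324 1.959 -3.133
vertex 1.307 2.54 -3.846
endloop
endfacet
facet normal 0.257 0.225 -0.940
outer loop
vertex 1.75 1.737 -3.917
vertex 1.307 2.54 -3.846
vertex 2.722 2.238 -3.532
endloop
endfacet
facet normal 0.257 0.226 -0.940
outer loop
vertex 2.722 2.238 -3.532
vertex 1.307 2.54 -3.846
vertex 2.28 3.041 -3.46
endloop
endfacet
facet normal 0.839 0.432 0.332
outer loop
vertex 2.722 2.238 -3.532
vertex 2.28 3.041 -3.46
vertex 2.296 2.461 -2.747
endloop
endfacet
facet normal -0.839 -0.432 -0.332
outer loop
vertex 1.307 2.54 -3.846
vertex 1.324 1.959 -3.133
vertex 0.882 2.763 -3.062
endloop
endfacet
facet normal -0.288 0.869 -0.403
outer loop
vertex 1.307 2.54 -3.846
vertex 0.882 2.763 -3.062
vertex 2.28 3.041 -3.46
endloop
endfacet
facet normal -0.288 0.869 -0.403
outer loop
vertex 2.28 3.041 -3.46
vertex 0.882 2.763 -3.062
vertex 1.854 3.264 -2.676
endloop
endfacet
facet normal 0.838 0.432 0.333
outer loop
vertex 2.28 3.041 -3.46
vertex 1.854 3.264 -2.676
vertex 2.296 2.461 -2.747
endloop
endfacet
facet normal -0.839 -0.432 -0.332
outer loop
vertex 0.882 2.763 -3.062
vertex 1.324 1.959 -3.133
vertex 0.898 2.182 -2.348
endloop
endfacet
facet normal -0.545 0.644 0.536
outer loop
vertex 0.882 2.763 -3.062
vertex 0.898 2.182 -2.348
vertex 1.854 3.264 -2.676
endloop
endfacet
facet normal -0.545 0.644 0.537
outer loop
vertex 1.854 3.264 -2.676
vertex 0.898 2.182 -2.348
vertex 1.87 2.683 -1.963
endloop
endfacet
facet normal 0.838 0.432 0.333
outer loop
vertex 1.854 3.264 -2.676
vertex 1.87 2.683 -1.963
vertex 2.296 2.461 -2.747
endloop
endfacet
facet normal -0.839 -0.432 -0.332
outer loop
vertex 0.898 2.182 -2.348
vertex 1.324 1.959 -3.133
vertex 1.34 1.379 -2.42
endloop
endfacet
facet normal -0.256 -0.225 0.940
outer loop
vertex 0.898 2.182 -2.348
vertex 1.34 1.379 -2.42
vertex 1.87 2.683 -1.963
endloop
endfacet
facet normal -0.257 -0.225 0.940
outer loop
vertex 1.87 2.683 -1.963
vertex 1.34 1.379 -2.42
vertex 2.313 1.88 -2.034
endloop
endfacet
facet normal 0.838 0.433 0.333
outer loop
vertex 1.87 2.683 -1.963
vertex 2.313 1.88 -2.034
vertex 2.296 2.461 -2.747
endloop
endfacet
facet normal -0.838 -0.432 -0.333
outer loop
vertex 1.34 1.379 -2.42
vertex 1.324 1.959 -3.133
vertex 1.766 1.156 -3.204
endloop
endfacet
facet normal 0.287 -0.869 0.403
outer loop
vertex 1.34 1.379 -2.42
vertex 1.766 1.156 -3.204
vertex 2.313 1.88 -2.034
endloop
endfacet
facet normal 0.288 -0.869 0.403
outer loop
vertex 2.313 1.88 -2.034
vertex 1.766 1.156 -3.204
vertex 2.738 1.657 -2.818
endloop
endfacet
facet normal 0.839 0.432 0.332
outer loop
vertex 2.313 1.88 -2.034
vertex 2.738 1.657 -2.818
vertex 2.296 2.461 -2.747
endloop
endfacet
facet normal -0.838 -0.432 -0.333
outer loop
vertex 1.766 1.156 -3.204
vertex 1.324 1.959 -3.133
vertex 1.75 1.737 -3.917
endloop
endfacet
facet normal 0.545 -0.644 -0.537
outer loop
vertex 1.766 1.156 -3.204
vertex 1.75 1.737 -3.917
vertex 2.738 1.657 -2.818
endloop
endfacet
facet normal 0.545 -0.644 -0.537
outer loop
vertex 2.738 1.657 -2.818
vertex 1.75 1.737 -3.917
vertex 2.722 2.238 -3.532
endloop
endfacet
facet normal 0.839 0.432 0.332
outer loop
vertex 2.738 1.657 -2.818
vertex 2.722 2.238 -3.532
vertex 2.296 2.461 -2.747
endloop
endfacet

endsolid


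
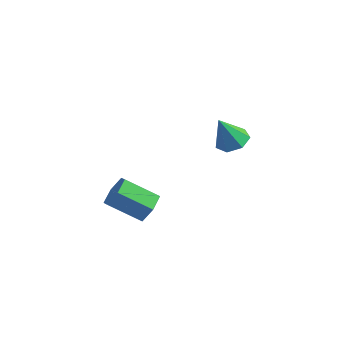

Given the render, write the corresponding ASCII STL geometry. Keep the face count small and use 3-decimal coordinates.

solid 
facet normal 0.735 0.431 -0.523
outer loop
vertex 1.917 -2.765 -0.349
vertex 1.295 -2.293 -0.835
vertex 1.639 -1.938 -0.059
endloop
endfacet
facet normal 0.607 -0.074 0.791
outer loop
vertex 1.917 -2.765 -0.349
vertex 1.639 -1.938 -0.059
vertex 0.528 -3.58 0.64
endloop
endfacet
facet normal 0.606 -0.073 0.792
outer loop
vertex 0.528 -3.58 0.64
vertex 1.639 -1.938 -0.059
vertex 0.249 -2.752 0.93
endloop
endfacet
facet normal -0.735 -0.431 0.524
outer loop
vertex 0.528 -3.58 0.64
vertex 0.249 -2.752 0.93
vertex -0.095 -3.107 0.155
endloop
endfacet
facet normal 0.735 0.432 -0.523
outer loop
vertex 1.639 -1.938 -0.059
vertex 1.295 -2.293 -0.835
vertex 1.016 -1.465 -0.544
endloop
endfacet
facet normal 0.042 0.742 0.669
outer loop
vertex 1.639 -1.938 -0.059
vertex 1.016 -1.465 -0.544
vertex 0.249 -2.752 0.93
endloop
endfacet
facet normal 0.041 0.742 0.669
outer loop
vertex 0.249 -2.752 0.93
vertex 1.016 -1.465 -0.544
vertex -0.373 -2.28 0.445
endloop
endfacet
facet normal -0.735 -0.431 0.524
outer loop
vertex 0.249 -2.752 0.93
vertex -0.373 -2.28 0.445
vertex -0.095 -3.107 0.155
endloop
endfacet
facet normal 0.735 0.432 -0.523
outer loop
vertex 1.016 -1.465 -0.544
vertex 1.295 -2.293 -0.835
vertex 0.672 -1.82 -1.32
endloop
endfacet
facet normal -0.566 0.816 -0.122
outer loop
vertex 1.016 -1.465 -0.544
vertex 0.672 -1.82 -1.32
vertex -0.373 -2.28 0.445
endloop
endfacet
facet normal -0.566 0.816 -0.122
outer loop
vertex -0.373 -2.28 0.445
vertex 0.672 -1.82 -1.32
vertex -0.717 -2.635 -0.331
endloop
endfacet
facet normal -0.735 -0.431 0.523
outer loop
vertex -0.373 -2.28 0.445
vertex -0.717 -2.635 -0.331
vertex -0.095 -3.107 0.155
endloop
endfacet
facet normal 0.735 0.431 -0.524
outer loop
vertex 0.672 -1.82 -1.32
vertex 1.295 -2.293 -0.835
vertex 0.951 -2.648 -1.61
endloop
endfacet
facet normal -0.607 0.073 -0.792
outer loop
vertex 0.672 -1.82 -1.32
vertex 0.951 -2.648 -1.61
vertex -0.717 -2.635 -0.331
endloop
endfacet
facet normal -0.606 0.074 -0.792
outer loop
vertex -0.717 -2.635 -0.331
vertex 0.951 -2.648 -1.61
vertex -0.439 -3.462 -0.621
endloop
endfacet
facet normal -0.735 -0.431 0.523
outer loop
vertex -0.717 -2.635 -0.331
vertex -0.439 -3.462 -0.621
vertex -0.095 -3.107 0.155
endloop
endfacet
facet normal 0.735 0.431 -0.524
outer loop
vertex 0.951 -2.648 -1.61
vertex 1.295 -2.293 -0.835
vertex 1.573 -3.12 -1.125
endloop
endfacet
facet normal -0.041 -0.742 -0.669
outer loop
vertex 0.951 -2.648 -1.61
vertex 1.573 -3.12 -1.125
vertex -0.439 -3.462 -0.621
endloop
endfacet
facet normal -0.042 -0.742 -0.670
outer loop
vertex -0.439 -3.462 -0.621
vertex 1.573 -3.12 -1.125
vertex 0.184 -3.935 -0.136
endloop
endfacet
facet normal -0.735 -0.432 0.523
outer loop
vertex -0.439 -3.462 -0.621
vertex 0.184 -3.935 -0.136
vertex -0.095 -3.107 0.155
endloop
endfacet
facet normal 0.735 0.431 -0.523
outer loop
vertex 1.573 -3.12 -1.125
vertex 1.295 -2.293 -0.835
vertex 1.917 -2.765 -0.349
endloop
endfacet
facet normal 0.566 -0.816 0.122
outer loop
vertex 1.573 -3.12 -1.125
vertex 1.917 -2.765 -0.349
vertex 0.184 -3.935 -0.136
endloop
endfacet
facet normal 0.566 -0.816 0.122
outer loop
vertex 0.184 -3.935 -0.136
vertex 1.917 -2.765 -0.349
vertex 0.528 -3.58 0.64
endloop
endfacet
facet normal -0.735 -0.432 0.523
outer loop
vertex 0.184 -3.935 -0.136
vertex 0.528 -3.58 0.64
vertex -0.095 -3.107 0.155
endloop
endfacet
facet normal 0.196 0.361 -0.912
outer loop
vertex 2.829 2.669 1.191
vertex 1.995 3.003 1.144
vertex 2.74 3.397 1.46
endloop
endfacet
facet normal 0.807 -0.116 0.580
outer loop
vertex 2.829 2.669 1.191
vertex 2.74 3.397 1.46
vertex 1.645 2.357 2.776
endloop
endfacet
facet normal 0.196 0.361 -0.912
outer loop
vertex 2.74 3.397 1.46
vertex 1.995 3.003 1.144
vertex 2.09 3.828 1.491
endloop
endfacet
facet normal 0.391 0.536 0.749
outer loop
vertex 2.74 3.397 1.46
vertex 2.09 3.828 1.491
vertex 1.645 2.357 2.776
endloop
endfacet
facet normal 0.195 0.361 -0.912
outer loop
vertex 2.09 3.828 1.491
vertex 1.995 3.003 1.144
vertex 1.368 3.638 1.261
endloop
endfacet
facet normal -0.379 0.671 0.637
outer loop
vertex 2.09 3.828 1.491
vertex 1.368 3.638 1.261
vertex 1.645 2.357 2.776
endloop
endfacet
facet normal 0.196 0.361 -0.912
outer loop
vertex 1.368 3.638 1.261
vertex 1.995 3.003 1.144
vertex 1.119 2.97 0.943
endloop
endfacet
facet normal -0.925 0.189 0.329
outer loop
vertex 1.368 3.638 1.261
vertex 1.119 2.97 0.943
vertex 1.645 2.357 2.776
endloop
endfacet
facet normal 0.196 0.361 -0.912
outer loop
vertex 1.119 2.97 0.943
vertex 1.995 3.003 1.144
vertex 1.529 2.327 0.776
endloop
endfacet
facet normal -0.835 -0.547 0.057
outer loop
vertex 1.119 2.97 0.943
vertex 1.529 2.327 0.776
vertex 1.645 2.357 2.776
endloop
endfacet
facet normal 0.197 0.361 -0.912
outer loop
vertex 1.529 2.327 0.776
vertex 1.995 3.003 1.144
vertex 2.29 2.193 0.887
endloop
endfacet
facet normal -0.177 -0.984 0.025
outer loop
vertex 1.529 2.327 0.776
vertex 2.29 2.193 0.887
vertex 1.645 2.357 2.776
endloop
endfacet
facet normal 0.196 0.361 -0.912
outer loop
vertex 2.29 2.193 0.887
vertex 1.995 3.003 1.144
vertex 2.829 2.669 1.191
endloop
endfacet
facet normal 0.554 -0.792 0.258
outer loop
vertex 2.29 2.193 0.887
vertex 2.829 2.669 1.191
vertex 1.645 2.357 2.776
endloop
endfacet

endsolid


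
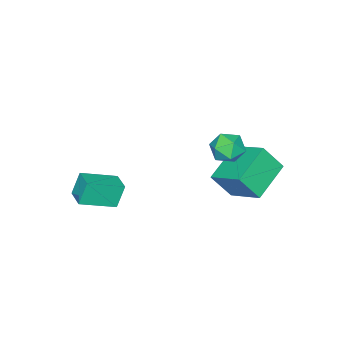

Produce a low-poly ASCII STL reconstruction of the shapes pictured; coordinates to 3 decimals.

solid 
facet normal -0.923 -0.067 0.379
outer loop
vertex -0.713 1.037 -1.285
vertex -0.496 2.609 -0.479
vertex -1.234 1.7 -2.439
endloop
endfacet
facet normal -0.122 -0.883 -0.453
outer loop
vertex 0.576 1.831 -3.181
vertex -0.713 1.037 -1.285
vertex -1.234 1.7 -2.439
endloop
endfacet
facet normal -0.923 -0.066 0.378
outer loop
vertex -1.234 1.7 -2.439
vertex -0.496 2.609 -0.479
vertex -1.017 3.273 -1.634
endloop
endfacet
facet normal -0.365 0.464 -0.808
outer loop
vertex -1.017 3.273 -1.634
vertex 0.576 1.831 -3.181
vertex -1.234 1.7 -2.439
endloop
endfacet
facet normal 0.365 -0.464 0.807
outer loop
vertex -0.713 1.037 -1.285
vertex 1.314 2.74 -1.221
vertex -0.496 2.609 -0.479
endloop
endfacet
facet normal -0.122 -0.883 -0.453
outer loop
vertex 1.097 1.167 -2.026
vertex -0.713 1.037 -1.285
vertex 0.576 1.831 -3.181
endloop
endfacet
facet normal 0.364 -0.464 0.808
outer loop
vertex 1.097 1.167 -2.026
vertex 1.314 2.74 -1.221
vertex -0.713 1.037 -1.285
endloop
endfacet
facet normal 0.122 0.883 0.453
outer loop
vertex -0.496 2.609 -0.479
vertex 1.314 2.74 -1.221
vertex -1.017 3.273 -1.634
endloop
endfacet
facet normal -0.364 0.464 -0.807
outer loop
vertex 0.793 3.403 -2.375
vertex 0.576 1.831 -3.181
vertex -1.017 3.273 -1.634
endloop
endfacet
facet normal 0.122 0.883 0.453
outer loop
vertex -1.017 3.273 -1.634
vertex 1.314 2.74 -1.221
vertex 0.793 3.403 -2.375
endloop
endfacet
facet normal 0.923 0.066 -0.378
outer loop
vertex 0.793 3.403 -2.375
vertex 1.097 1.167 -2.026
vertex 0.576 1.831 -3.181
endloop
endfacet
facet normal 0.923 0.066 -0.379
outer loop
vertex 1.314 2.74 -1.221
vertex 1.097 1.167 -2.026
vertex 0.793 3.403 -2.375
endloop
endfacet
facet normal -0.826 0.558 0.081
outer loop
vertex 0.353 2.077 -0.123
vertex 0.46 2.119 0.678
vertex 0.791 2.679 0.195
endloop
endfacet
facet normal -0.510 0.662 -0.550
outer loop
vertex 0.353 2.077 -0.123
vertex 0.791 2.679 0.195
vertex 1.041 2.31 -0.481
endloop
endfacet
facet normal -0.470 0.032 -0.882
outer loop
vertex 0.353 2.077 -0.123
vertex 1.041 2.31 -0.481
vertex 0.865 1.522 -0.416
endloop
endfacet
facet normal -0.761 -0.460 -0.457
outer loop
vertex 0.353 2.077 -0.123
vertex 0.865 1.522 -0.416
vertex 0.506 1.404 0.3
endloop
endfacet
facet normal -0.981 -0.136 0.138
outer loop
vertex 0.353 2.077 -0.123
vertex 0.506 1.404 0.3
vertex 0.46 2.119 0.678
endloop
endfacet
facet normal 0.156 0.890 -0.428
outer loop
vertex 1.041 2.31 -0.481
vertex 0.791 2.679 0.195
vertex 1.574 2.496 0.1
endloop
endfacet
facet normal -0.356 0.722 0.593
outer loop
vertex 0.791 2.679 0.195
vertex 0.46 2.119 0.678
vertex 1.215 2.378 0.816
endloop
endfacet
facet normal -0.607 -0.402 0.686
outer loop
vertex 0.46 2.119 0.678
vertex 0.506 1.404 0.3
vertex 1.039 1.59 0.881
endloop
endfacet
facet normal -0.250 -0.927 -0.278
outer loop
vertex 0.506 1.404 0.3
vertex 0.865 1.522 -0.416
vertex 1.289 1.221 0.205
endloop
endfacet
facet normal 0.221 -0.129 -0.967
outer loop
vertex 0.865 1.522 -0.416
vertex 1.041 2.31 -0.481
vertex 1.62 1.781 -0.278
endloop
endfacet
facet normal 0.761 0.460 0.457
outer loop
vertex 1.727 1.823 0.523
vertex 1.574 2.496 0.1
vertex 1.215 2.378 0.816
endloop
endfacet
facet normal 0.470 -0.032 0.882
outer loop
vertex 1.727 1.823 0.523
vertex 1.215 2.378 0.816
vertex 1.039 1.59 0.881
endloop
endfacet
facet normal 0.510 -0.662 0.550
outer loop
vertex 1.727 1.823 0.523
vertex 1.039 1.59 0.881
vertex 1.289 1.221 0.205
endloop
endfacet
facet normal 0.826 -0.558 -0.081
outer loop
vertex 1.727 1.823 0.523
vertex 1.289 1.221 0.205
vertex 1.62 1.781 -0.278
endloop
endfacet
facet normal 0.981 0.136 -0.138
outer loop
vertex 1.727 1.823 0.523
vertex 1.62 1.781 -0.278
vertex 1.574 2.496 0.1
endloop
endfacet
facet normal 0.250 0.927 0.278
outer loop
vertex 1.215 2.378 0.816
vertex 1.574 2.496 0.1
vertex 0.791 2.679 0.195
endloop
endfacet
facet normal -0.221 0.129 0.967
outer loop
vertex 1.039 1.59 0.881
vertex 1.215 2.378 0.816
vertex 0.46 2.119 0.678
endloop
endfacet
facet normal -0.156 -0.890 0.428
outer loop
vertex 1.289 1.221 0.205
vertex 1.039 1.59 0.881
vertex 0.506 1.404 0.3
endloop
endfacet
facet normal 0.356 -0.722 -0.593
outer loop
vertex 1.62 1.781 -0.278
vertex 1.289 1.221 0.205
vertex 0.865 1.522 -0.416
endloop
endfacet
facet normal 0.607 0.402 -0.686
outer loop
vertex 1.574 2.496 0.1
vertex 1.62 1.781 -0.278
vertex 1.041 2.31 -0.481
endloop
endfacet
facet normal -0.766 0.540 -0.349
outer loop
vertex 2.764 -2.35 -2.672
vertex 3.305 -1.505 -2.552
vertex 3.181 -2.462 -3.759
endloop
endfacet
facet normal -0.535 -0.836 -0.119
outer loop
vertex 4.475 -3.375 -3.168
vertex 2.764 -2.35 -2.672
vertex 3.181 -2.462 -3.759
endloop
endfacet
facet normal -0.765 0.540 -0.350
outer loop
vertex 3.181 -2.462 -3.759
vertex 3.305 -1.505 -2.552
vertex 3.722 -1.618 -3.639
endloop
endfacet
facet normal 0.356 -0.096 -0.929
outer loop
vertex 3.722 -1.618 -3.639
vertex 4.475 -3.375 -3.168
vertex 3.181 -2.462 -3.759
endloop
endfacet
facet normal -0.357 0.096 0.929
outer loop
vertex 2.764 -2.35 -2.672
vertex 4.599 -2.418 -1.961
vertex 3.305 -1.505 -2.552
endloop
endfacet
facet normal -0.535 -0.836 -0.118
outer loop
vertex 4.058 -3.262 -2.081
vertex 2.764 -2.35 -2.672
vertex 4.475 -3.375 -3.168
endloop
endfacet
facet normal -0.357 0.096 0.929
outer loop
vertex 4.058 -3.262 -2.081
vertex 4.599 -2.418 -1.961
vertex 2.764 -2.35 -2.672
endloop
endfacet
facet normal 0.536 0.836 0.119
outer loop
vertex 3.305 -1.505 -2.552
vertex 4.599 -2.418 -1.961
vertex 3.722 -1.618 -3.639
endloop
endfacet
facet normal 0.357 -0.096 -0.929
outer loop
vertex 5.016 -2.53 -3.048
vertex 4.475 -3.375 -3.168
vertex 3.722 -1.618 -3.639
endloop
endfacet
facet normal 0.535 0.836 0.119
outer loop
vertex 3.722 -1.618 -3.639
vertex 4.599 -2.418 -1.961
vertex 5.016 -2.53 -3.048
endloop
endfacet
facet normal 0.766 -0.540 0.350
outer loop
vertex 5.016 -2.53 -3.048
vertex 4.058 -3.262 -2.081
vertex 4.475 -3.375 -3.168
endloop
endfacet
facet normal 0.765 -0.540 0.349
outer loop
vertex 4.599 -2.418 -1.961
vertex 4.058 -3.262 -2.081
vertex 5.016 -2.53 -3.048
endloop
endfacet

endsolid


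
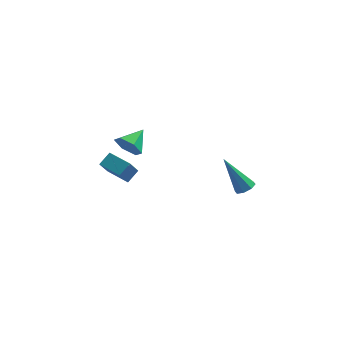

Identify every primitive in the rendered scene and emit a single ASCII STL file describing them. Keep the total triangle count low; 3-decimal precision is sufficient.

solid 
facet normal -0.448 -0.801 -0.396
outer loop
vertex -1.372 -1.738 1.597
vertex -1.77 -1.233 1.026
vertex -1.001 -1.571 0.84
endloop
endfacet
facet normal 0.902 -0.118 0.416
outer loop
vertex -1.372 -1.738 1.597
vertex -1.001 -1.571 0.84
vertex -1.15 -0.127 1.574
endloop
endfacet
facet normal -0.448 -0.801 -0.397
outer loop
vertex -1.001 -1.571 0.84
vertex -1.77 -1.233 1.026
vertex -1.399 -1.065 0.269
endloop
endfacet
facet normal 0.886 0.279 -0.370
outer loop
vertex -1.001 -1.571 0.84
vertex -1.399 -1.065 0.269
vertex -1.15 -0.127 1.574
endloop
endfacet
facet normal -0.449 -0.800 -0.397
outer loop
vertex -1.399 -1.065 0.269
vertex -1.77 -1.233 1.026
vertex -2.167 -0.727 0.455
endloop
endfacet
facet normal 0.198 0.778 -0.597
outer loop
vertex -1.399 -1.065 0.269
vertex -2.167 -0.727 0.455
vertex -1.15 -0.127 1.574
endloop
endfacet
facet normal -0.449 -0.800 -0.397
outer loop
vertex -2.167 -0.727 0.455
vertex -1.77 -1.233 1.026
vertex -2.538 -0.895 1.213
endloop
endfacet
facet normal -0.476 0.879 -0.038
outer loop
vertex -2.167 -0.727 0.455
vertex -2.538 -0.895 1.213
vertex -1.15 -0.127 1.574
endloop
endfacet
facet normal -0.449 -0.801 -0.396
outer loop
vertex -2.538 -0.895 1.213
vertex -1.77 -1.233 1.026
vertex -2.14 -1.4 1.784
endloop
endfacet
facet normal -0.460 0.481 0.746
outer loop
vertex -2.538 -0.895 1.213
vertex -2.14 -1.4 1.784
vertex -1.15 -0.127 1.574
endloop
endfacet
facet normal -0.449 -0.801 -0.396
outer loop
vertex -2.14 -1.4 1.784
vertex -1.77 -1.233 1.026
vertex -1.372 -1.738 1.597
endloop
endfacet
facet normal 0.229 -0.018 0.973
outer loop
vertex -2.14 -1.4 1.784
vertex -1.372 -1.738 1.597
vertex -1.15 -0.127 1.574
endloop
endfacet
facet normal -0.842 0.529 0.108
outer loop
vertex -3.287 1.844 -2.019
vertex -2.982 2.555 -3.125
vertex -3.738 1.232 -2.537
endloop
endfacet
facet normal -0.225 -0.527 0.819
outer loop
vertex -2.518 0.465 -2.695
vertex -3.287 1.844 -2.019
vertex -3.738 1.232 -2.537
endloop
endfacet
facet normal -0.841 0.529 0.109
outer loop
vertex -3.738 1.232 -2.537
vertex -2.982 2.555 -3.125
vertex -3.434 1.943 -3.643
endloop
endfacet
facet normal -0.491 -0.665 -0.563
outer loop
vertex -3.434 1.943 -3.643
vertex -2.518 0.465 -2.695
vertex -3.738 1.232 -2.537
endloop
endfacet
facet normal 0.491 0.665 0.563
outer loop
vertex -3.287 1.844 -2.019
vertex -1.762 1.788 -3.283
vertex -2.982 2.555 -3.125
endloop
endfacet
facet normal -0.225 -0.527 0.819
outer loop
vertex -2.066 1.077 -2.177
vertex -3.287 1.844 -2.019
vertex -2.518 0.465 -2.695
endloop
endfacet
facet normal 0.491 0.665 0.563
outer loop
vertex -2.066 1.077 -2.177
vertex -1.762 1.788 -3.283
vertex -3.287 1.844 -2.019
endloop
endfacet
facet normal 0.225 0.527 -0.819
outer loop
vertex -2.982 2.555 -3.125
vertex -1.762 1.788 -3.283
vertex -3.434 1.943 -3.643
endloop
endfacet
facet normal -0.491 -0.665 -0.563
outer loop
vertex -2.213 1.176 -3.801
vertex -2.518 0.465 -2.695
vertex -3.434 1.943 -3.643
endloop
endfacet
facet normal 0.225 0.527 -0.819
outer loop
vertex -3.434 1.943 -3.643
vertex -1.762 1.788 -3.283
vertex -2.213 1.176 -3.801
endloop
endfacet
facet normal 0.841 -0.530 -0.108
outer loop
vertex -2.213 1.176 -3.801
vertex -2.066 1.077 -2.177
vertex -2.518 0.465 -2.695
endloop
endfacet
facet normal 0.842 -0.529 -0.108
outer loop
vertex -1.762 1.788 -3.283
vertex -2.066 1.077 -2.177
vertex -2.213 1.176 -3.801
endloop
endfacet
facet normal 0.521 -0.135 -0.843
outer loop
vertex 4.884 -2.648 -0.038
vertex 4.38 -2.688 -0.343
vertex 4.742 -2.248 -0.19
endloop
endfacet
facet normal 0.644 0.461 0.611
outer loop
vertex 4.884 -2.648 -0.038
vertex 4.742 -2.248 -0.19
vertex 3.24 -2.392 1.503
endloop
endfacet
facet normal 0.521 -0.136 -0.843
outer loop
vertex 4.742 -2.248 -0.19
vertex 4.38 -2.688 -0.343
vertex 4.388 -2.105 -0.432
endloop
endfacet
facet normal 0.203 0.944 0.261
outer loop
vertex 4.742 -2.248 -0.19
vertex 4.388 -2.105 -0.432
vertex 3.24 -2.392 1.503
endloop
endfacet
facet normal 0.521 -0.136 -0.843
outer loop
vertex 4.388 -2.105 -0.432
vertex 4.38 -2.688 -0.343
vertex 4.03 -2.304 -0.621
endloop
endfacet
facet normal -0.432 0.894 -0.123
outer loop
vertex 4.388 -2.105 -0.432
vertex 4.03 -2.304 -0.621
vertex 3.24 -2.392 1.503
endloop
endfacet
facet normal 0.522 -0.135 -0.843
outer loop
vertex 4.03 -2.304 -0.621
vertex 4.38 -2.688 -0.343
vertex 3.877 -2.728 -0.648
endloop
endfacet
facet normal -0.886 0.340 -0.315
outer loop
vertex 4.03 -2.304 -0.621
vertex 3.877 -2.728 -0.648
vertex 3.24 -2.392 1.503
endloop
endfacet
facet normal 0.522 -0.135 -0.843
outer loop
vertex 3.877 -2.728 -0.648
vertex 4.38 -2.688 -0.343
vertex 4.019 -3.129 -0.496
endloop
endfacet
facet normal -0.896 -0.395 -0.204
outer loop
vertex 3.877 -2.728 -0.648
vertex 4.019 -3.129 -0.496
vertex 3.24 -2.392 1.503
endloop
endfacet
facet normal 0.522 -0.135 -0.842
outer loop
vertex 4.019 -3.129 -0.496
vertex 4.38 -2.688 -0.343
vertex 4.373 -3.271 -0.254
endloop
endfacet
facet normal -0.453 -0.879 0.147
outer loop
vertex 4.019 -3.129 -0.496
vertex 4.373 -3.271 -0.254
vertex 3.24 -2.392 1.503
endloop
endfacet
facet normal 0.522 -0.135 -0.842
outer loop
vertex 4.373 -3.271 -0.254
vertex 4.38 -2.688 -0.343
vertex 4.731 -3.072 -0.064
endloop
endfacet
facet normal 0.179 -0.829 0.530
outer loop
vertex 4.373 -3.271 -0.254
vertex 4.731 -3.072 -0.064
vertex 3.24 -2.392 1.503
endloop
endfacet
facet normal 0.521 -0.136 -0.843
outer loop
vertex 4.731 -3.072 -0.064
vertex 4.38 -2.688 -0.343
vertex 4.884 -2.648 -0.038
endloop
endfacet
facet normal 0.635 -0.273 0.723
outer loop
vertex 4.731 -3.072 -0.064
vertex 4.884 -2.648 -0.038
vertex 3.24 -2.392 1.503
endloop
endfacet

endsolid


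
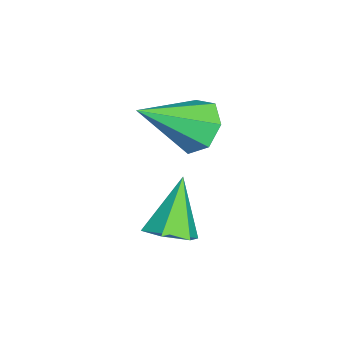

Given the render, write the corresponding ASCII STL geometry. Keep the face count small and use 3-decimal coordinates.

solid 
facet normal -0.432 0.684 -0.589
outer loop
vertex -0.044 4.627 -0.827
vertex -0.41 4.037 -1.244
vertex -0.676 4.433 -0.589
endloop
endfacet
facet normal 0.216 0.393 0.894
outer loop
vertex -0.044 4.627 -0.827
vertex -0.676 4.433 -0.589
vertex 0.43 2.703 -0.096
endloop
endfacet
facet normal -0.431 0.684 -0.589
outer loop
vertex -0.676 4.433 -0.589
vertex -0.41 4.037 -1.244
vertex -1.108 3.941 -0.845
endloop
endfacet
facet normal -0.468 -0.048 0.882
outer loop
vertex -0.676 4.433 -0.589
vertex -1.108 3.941 -0.845
vertex 0.43 2.703 -0.096
endloop
endfacet
facet normal -0.431 0.684 -0.589
outer loop
vertex -1.108 3.941 -0.845
vertex -0.41 4.037 -1.244
vertex -1.015 3.521 -1.401
endloop
endfacet
facet normal -0.685 -0.632 0.363
outer loop
vertex -1.108 3.941 -0.845
vertex -1.015 3.521 -1.401
vertex 0.43 2.703 -0.096
endloop
endfacet
facet normal -0.431 0.684 -0.588
outer loop
vertex -1.015 3.521 -1.401
vertex -0.41 4.037 -1.244
vertex -0.466 3.49 -1.839
endloop
endfacet
facet normal -0.272 -0.922 -0.276
outer loop
vertex -1.015 3.521 -1.401
vertex -0.466 3.49 -1.839
vertex 0.43 2.703 -0.096
endloop
endfacet
facet normal -0.431 0.684 -0.588
outer loop
vertex -0.466 3.49 -1.839
vertex -0.41 4.037 -1.244
vertex 0.125 3.871 -1.829
endloop
endfacet
facet normal 0.459 -0.697 -0.551
outer loop
vertex -0.466 3.49 -1.839
vertex 0.125 3.871 -1.829
vertex 0.43 2.703 -0.096
endloop
endfacet
facet normal -0.431 0.684 -0.588
outer loop
vertex 0.125 3.871 -1.829
vertex -0.41 4.037 -1.244
vertex 0.313 4.377 -1.378
endloop
endfacet
facet normal 0.958 -0.129 -0.255
outer loop
vertex 0.125 3.871 -1.829
vertex 0.313 4.377 -1.378
vertex 0.43 2.703 -0.096
endloop
endfacet
facet normal -0.431 0.684 -0.589
outer loop
vertex 0.313 4.377 -1.378
vertex -0.41 4.037 -1.244
vertex -0.044 4.627 -0.827
endloop
endfacet
facet normal 0.850 0.357 0.388
outer loop
vertex 0.313 4.377 -1.378
vertex -0.044 4.627 -0.827
vertex 0.43 2.703 -0.096
endloop
endfacet
facet normal 0.590 -0.130 -0.797
outer loop
vertex 2.633 4.175 -2.739
vertex 2.235 3.666 -2.951
vertex 2.107 4.304 -3.15
endloop
endfacet
facet normal 0.012 0.958 0.285
outer loop
vertex 2.633 4.175 -2.739
vertex 2.107 4.304 -3.15
vertex 1.285 3.874 -1.669
endloop
endfacet
facet normal 0.590 -0.130 -0.797
outer loop
vertex 2.107 4.304 -3.15
vertex 2.235 3.666 -2.951
vertex 1.709 3.795 -3.362
endloop
endfacet
facet normal -0.725 0.655 -0.212
outer loop
vertex 2.107 4.304 -3.15
vertex 1.709 3.795 -3.362
vertex 1.285 3.874 -1.669
endloop
endfacet
facet normal 0.591 -0.129 -0.796
outer loop
vertex 1.709 3.795 -3.362
vertex 2.235 3.666 -2.951
vertex 1.837 3.157 -3.164
endloop
endfacet
facet normal -0.940 -0.258 -0.223
outer loop
vertex 1.709 3.795 -3.362
vertex 1.837 3.157 -3.164
vertex 1.285 3.874 -1.669
endloop
endfacet
facet normal 0.590 -0.128 -0.797
outer loop
vertex 1.837 3.157 -3.164
vertex 2.235 3.666 -2.951
vertex 2.364 3.028 -2.753
endloop
endfacet
facet normal -0.418 -0.870 0.263
outer loop
vertex 1.837 3.157 -3.164
vertex 2.364 3.028 -2.753
vertex 1.285 3.874 -1.669
endloop
endfacet
facet normal 0.590 -0.128 -0.797
outer loop
vertex 2.364 3.028 -2.753
vertex 2.235 3.666 -2.951
vertex 2.762 3.537 -2.54
endloop
endfacet
facet normal 0.319 -0.567 0.760
outer loop
vertex 2.364 3.028 -2.753
vertex 2.762 3.537 -2.54
vertex 1.285 3.874 -1.669
endloop
endfacet
facet normal 0.590 -0.129 -0.797
outer loop
vertex 2.762 3.537 -2.54
vertex 2.235 3.666 -2.951
vertex 2.633 4.175 -2.739
endloop
endfacet
facet normal 0.534 0.348 0.771
outer loop
vertex 2.762 3.537 -2.54
vertex 2.633 4.175 -2.739
vertex 1.285 3.874 -1.669
endloop
endfacet

endsolid
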